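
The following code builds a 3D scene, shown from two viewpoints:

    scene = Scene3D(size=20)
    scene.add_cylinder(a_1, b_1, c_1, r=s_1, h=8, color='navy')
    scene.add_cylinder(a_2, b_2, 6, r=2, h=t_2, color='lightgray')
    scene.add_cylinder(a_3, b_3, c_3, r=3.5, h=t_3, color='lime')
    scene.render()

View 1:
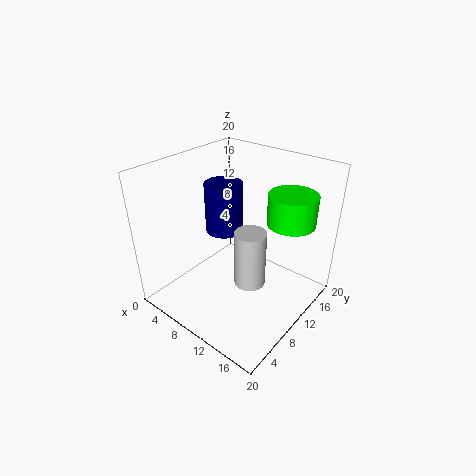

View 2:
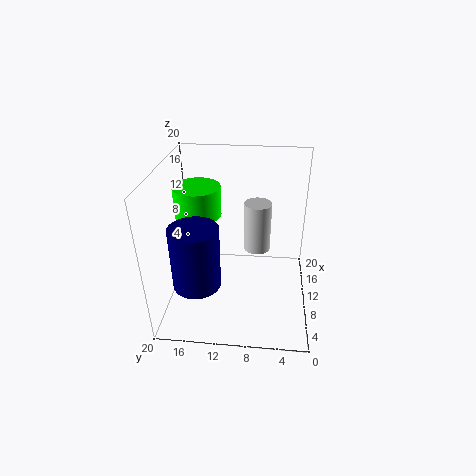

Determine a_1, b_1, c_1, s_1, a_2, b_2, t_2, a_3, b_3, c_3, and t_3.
a_1 = 3.5, b_1 = 14.5, c_1 = 7, s_1 = 3, a_2 = 14, b_2 = 7.5, t_2 = 7.5, a_3 = 14.5, b_3 = 16.5, c_3 = 11, t_3 = 4.5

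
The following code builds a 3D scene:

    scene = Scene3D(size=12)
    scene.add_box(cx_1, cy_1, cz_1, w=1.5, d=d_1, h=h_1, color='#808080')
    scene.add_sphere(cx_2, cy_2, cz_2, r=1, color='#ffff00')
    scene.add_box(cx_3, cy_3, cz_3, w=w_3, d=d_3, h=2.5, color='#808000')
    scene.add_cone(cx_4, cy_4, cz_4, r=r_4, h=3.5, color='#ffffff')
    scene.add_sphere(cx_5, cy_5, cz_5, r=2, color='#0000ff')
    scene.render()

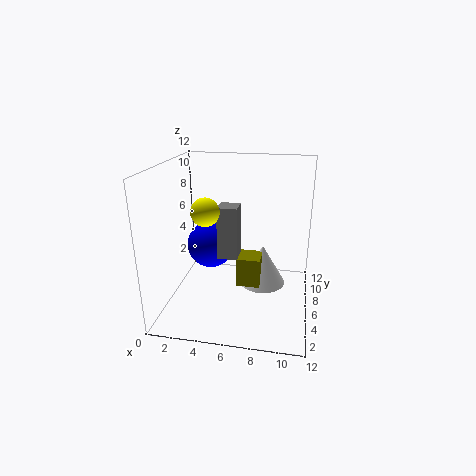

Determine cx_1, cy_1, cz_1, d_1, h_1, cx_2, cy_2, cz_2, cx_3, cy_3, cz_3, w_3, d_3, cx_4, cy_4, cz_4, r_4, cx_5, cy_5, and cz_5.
cx_1 = 5
cy_1 = 3
cz_1 = 5.5
d_1 = 1.5
h_1 = 4
cx_2 = 4.5
cy_2 = 2
cz_2 = 9.5
cx_3 = 6
cy_3 = 5
cz_3 = 2
w_3 = 2
d_3 = 2
cx_4 = 8
cy_4 = 7
cz_4 = 1.5
r_4 = 2
cx_5 = 3.5
cy_5 = 6.5
cz_5 = 5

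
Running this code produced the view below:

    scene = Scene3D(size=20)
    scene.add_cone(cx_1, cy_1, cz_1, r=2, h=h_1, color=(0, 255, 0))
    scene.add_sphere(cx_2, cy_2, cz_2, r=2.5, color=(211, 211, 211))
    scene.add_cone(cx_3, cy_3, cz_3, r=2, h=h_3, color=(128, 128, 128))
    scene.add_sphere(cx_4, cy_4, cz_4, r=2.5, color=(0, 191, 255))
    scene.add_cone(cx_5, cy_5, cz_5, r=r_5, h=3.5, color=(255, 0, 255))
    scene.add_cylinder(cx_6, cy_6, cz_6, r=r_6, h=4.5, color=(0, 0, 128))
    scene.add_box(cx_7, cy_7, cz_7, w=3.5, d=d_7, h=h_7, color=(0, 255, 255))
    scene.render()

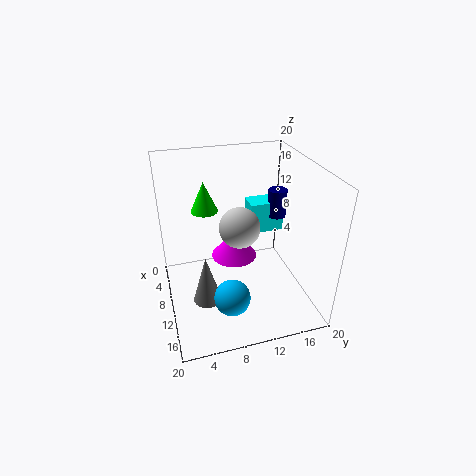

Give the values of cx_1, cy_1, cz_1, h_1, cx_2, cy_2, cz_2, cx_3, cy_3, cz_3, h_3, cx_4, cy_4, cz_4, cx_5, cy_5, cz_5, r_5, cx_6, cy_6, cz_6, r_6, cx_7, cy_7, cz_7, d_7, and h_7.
cx_1 = 4.5, cy_1 = 6.5, cz_1 = 12, h_1 = 4.5, cx_2 = 14, cy_2 = 9, cz_2 = 14, cx_3 = 11.5, cy_3 = 5, cz_3 = 1.5, h_3 = 7, cx_4 = 14, cy_4 = 8, cz_4 = 3, cx_5 = 11.5, cy_5 = 9, cz_5 = 8.5, r_5 = 3, cx_6 = 3.5, cy_6 = 18.5, cz_6 = 9, r_6 = 1.5, cx_7 = 0.5, cy_7 = 14, cz_7 = 6.5, d_7 = 5.5, h_7 = 5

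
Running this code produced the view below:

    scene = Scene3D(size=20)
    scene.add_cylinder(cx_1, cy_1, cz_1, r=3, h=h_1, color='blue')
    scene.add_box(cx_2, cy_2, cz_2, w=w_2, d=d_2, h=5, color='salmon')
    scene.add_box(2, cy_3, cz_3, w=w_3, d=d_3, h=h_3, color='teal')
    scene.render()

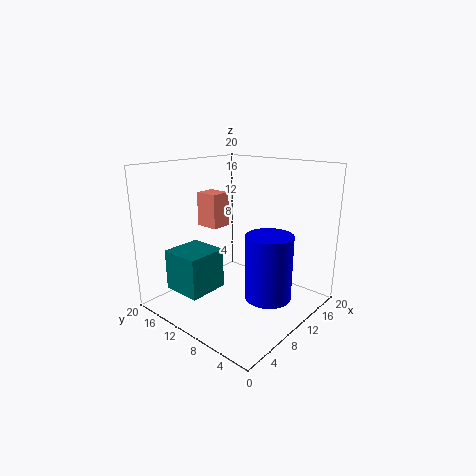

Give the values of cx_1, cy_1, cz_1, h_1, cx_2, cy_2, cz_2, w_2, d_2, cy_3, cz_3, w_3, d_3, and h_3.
cx_1 = 9, cy_1 = 4, cz_1 = 3.5, h_1 = 8.5, cx_2 = 9.5, cy_2 = 14, cz_2 = 10.5, w_2 = 3, d_2 = 3.5, cy_3 = 10.5, cz_3 = 3.5, w_3 = 5.5, d_3 = 5.5, h_3 = 5.5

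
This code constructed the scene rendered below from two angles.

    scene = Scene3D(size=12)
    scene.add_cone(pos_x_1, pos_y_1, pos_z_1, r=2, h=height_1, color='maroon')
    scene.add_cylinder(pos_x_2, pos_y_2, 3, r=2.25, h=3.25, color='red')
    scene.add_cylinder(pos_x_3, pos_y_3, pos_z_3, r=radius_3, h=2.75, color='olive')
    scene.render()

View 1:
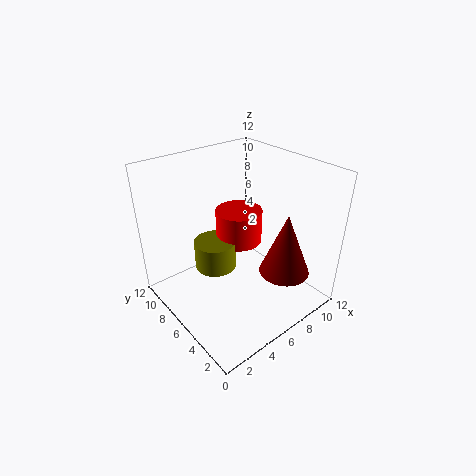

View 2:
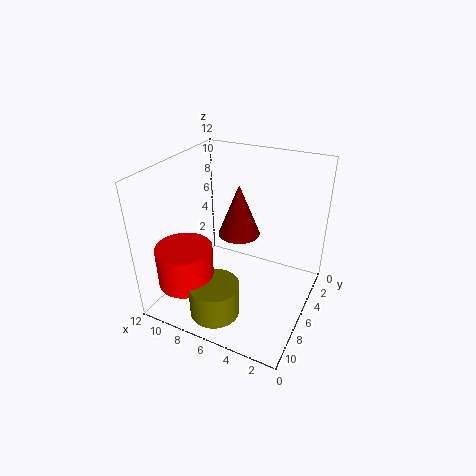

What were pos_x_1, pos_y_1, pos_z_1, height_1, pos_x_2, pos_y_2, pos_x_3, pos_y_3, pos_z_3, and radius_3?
pos_x_1 = 7.75, pos_y_1 = 2.25, pos_z_1 = 4, height_1 = 5, pos_x_2 = 9, pos_y_2 = 9.5, pos_x_3 = 6.25, pos_y_3 = 9.75, pos_z_3 = 1, radius_3 = 2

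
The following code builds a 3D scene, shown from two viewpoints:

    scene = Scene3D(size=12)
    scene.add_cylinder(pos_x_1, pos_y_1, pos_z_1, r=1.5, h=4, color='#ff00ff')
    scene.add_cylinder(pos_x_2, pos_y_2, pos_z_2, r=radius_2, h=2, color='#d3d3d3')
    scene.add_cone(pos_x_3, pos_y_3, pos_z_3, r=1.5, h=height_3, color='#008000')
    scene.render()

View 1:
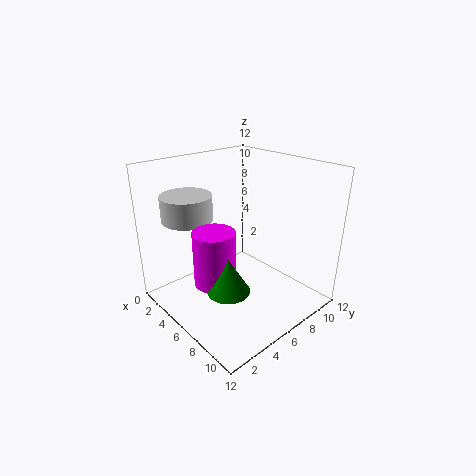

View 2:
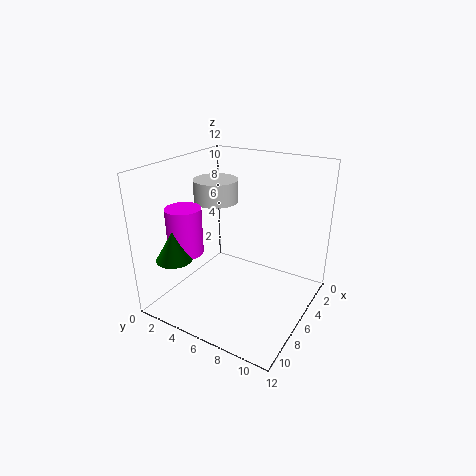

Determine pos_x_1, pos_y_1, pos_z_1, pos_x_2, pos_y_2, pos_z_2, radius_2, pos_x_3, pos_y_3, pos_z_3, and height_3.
pos_x_1 = 8
pos_y_1 = 2
pos_z_1 = 4.5
pos_x_2 = 4
pos_y_2 = 2.5
pos_z_2 = 8
radius_2 = 2
pos_x_3 = 9.5
pos_y_3 = 2
pos_z_3 = 4.5
height_3 = 2.5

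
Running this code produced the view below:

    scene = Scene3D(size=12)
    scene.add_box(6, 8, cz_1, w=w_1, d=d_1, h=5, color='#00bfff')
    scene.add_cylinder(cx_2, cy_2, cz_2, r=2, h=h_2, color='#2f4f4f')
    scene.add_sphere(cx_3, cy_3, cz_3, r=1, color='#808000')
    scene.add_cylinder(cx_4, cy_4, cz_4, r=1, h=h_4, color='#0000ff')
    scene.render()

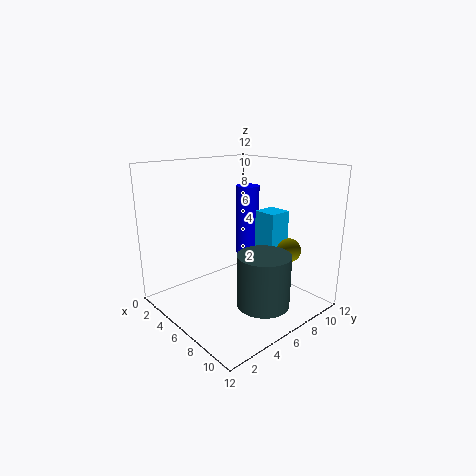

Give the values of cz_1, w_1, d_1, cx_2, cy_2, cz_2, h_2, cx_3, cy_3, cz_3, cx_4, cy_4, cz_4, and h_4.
cz_1 = 3, w_1 = 2, d_1 = 2, cx_2 = 10, cy_2 = 5, cz_2 = 2, h_2 = 4, cx_3 = 9, cy_3 = 9, cz_3 = 5, cx_4 = 5, cy_4 = 8, cz_4 = 4, h_4 = 6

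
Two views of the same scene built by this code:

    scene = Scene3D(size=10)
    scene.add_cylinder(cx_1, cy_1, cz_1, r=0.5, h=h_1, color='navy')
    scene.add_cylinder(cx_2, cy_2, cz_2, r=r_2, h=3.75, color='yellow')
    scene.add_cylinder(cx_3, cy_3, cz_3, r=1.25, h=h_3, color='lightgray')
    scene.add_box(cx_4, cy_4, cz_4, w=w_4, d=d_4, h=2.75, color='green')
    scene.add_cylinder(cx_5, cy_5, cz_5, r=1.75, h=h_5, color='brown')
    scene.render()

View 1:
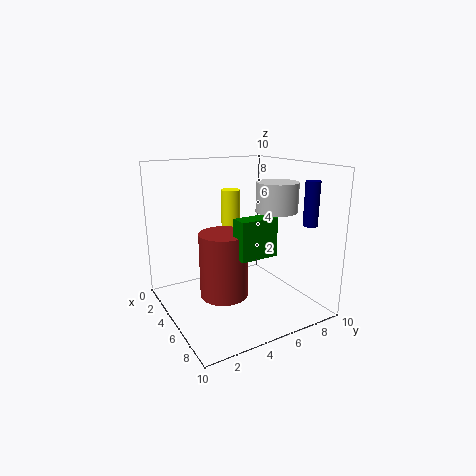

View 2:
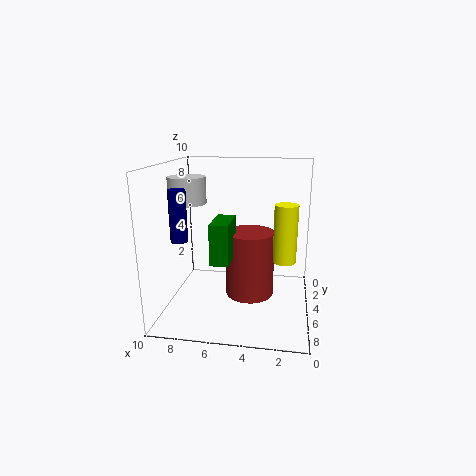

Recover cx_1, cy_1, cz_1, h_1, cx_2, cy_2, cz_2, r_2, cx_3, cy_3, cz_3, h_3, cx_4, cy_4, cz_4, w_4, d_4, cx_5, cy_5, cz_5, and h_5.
cx_1 = 7.75, cy_1 = 9, cz_1 = 6, h_1 = 3, cx_2 = 1.75, cy_2 = 6.25, cz_2 = 4, r_2 = 0.75, cx_3 = 8.25, cy_3 = 5.75, cz_3 = 7.5, h_3 = 1.75, cx_4 = 5.25, cy_4 = 4.5, cz_4 = 3.75, w_4 = 1.25, d_4 = 2.75, cx_5 = 4.25, cy_5 = 4.25, cz_5 = 0.5, h_5 = 4.75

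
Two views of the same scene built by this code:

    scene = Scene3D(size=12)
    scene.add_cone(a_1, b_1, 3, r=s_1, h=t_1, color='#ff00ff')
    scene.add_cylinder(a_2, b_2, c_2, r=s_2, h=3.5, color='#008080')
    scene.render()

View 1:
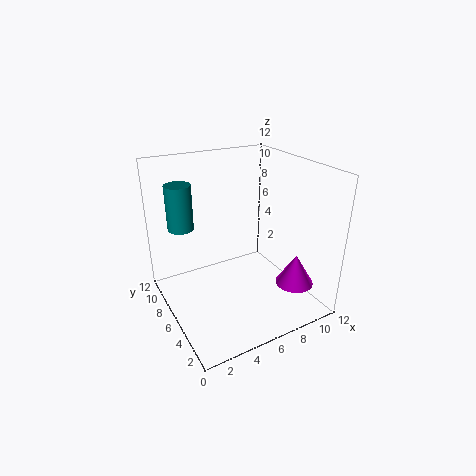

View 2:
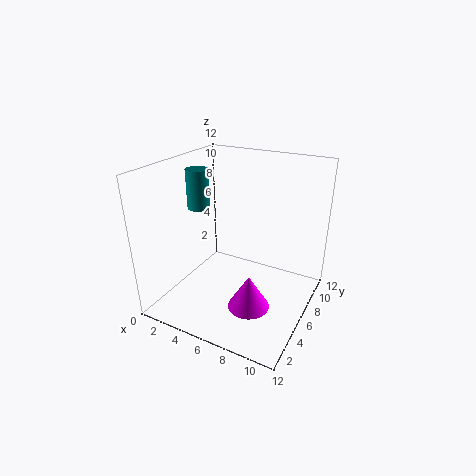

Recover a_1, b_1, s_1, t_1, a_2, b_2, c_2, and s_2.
a_1 = 9, b_1 = 2, s_1 = 1.5, t_1 = 2.5, a_2 = 1.5, b_2 = 7, c_2 = 7.5, s_2 = 1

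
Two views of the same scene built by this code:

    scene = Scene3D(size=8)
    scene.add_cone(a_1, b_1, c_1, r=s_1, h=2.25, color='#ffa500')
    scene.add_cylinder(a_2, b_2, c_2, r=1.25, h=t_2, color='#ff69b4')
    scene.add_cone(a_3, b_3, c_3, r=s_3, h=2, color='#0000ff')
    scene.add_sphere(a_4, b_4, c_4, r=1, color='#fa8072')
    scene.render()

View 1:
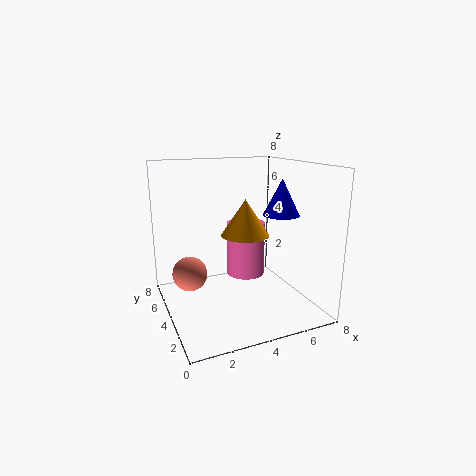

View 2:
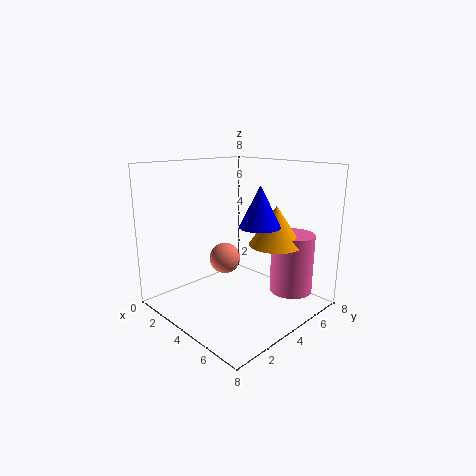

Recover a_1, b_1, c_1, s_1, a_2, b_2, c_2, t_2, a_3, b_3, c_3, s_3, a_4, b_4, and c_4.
a_1 = 5.25
b_1 = 5.75
c_1 = 3.5
s_1 = 1.5
a_2 = 5.75
b_2 = 6.75
c_2 = 0.5
t_2 = 3.5
a_3 = 6.25
b_3 = 3.25
c_3 = 5.25
s_3 = 1
a_4 = 1.5
b_4 = 5.25
c_4 = 1.75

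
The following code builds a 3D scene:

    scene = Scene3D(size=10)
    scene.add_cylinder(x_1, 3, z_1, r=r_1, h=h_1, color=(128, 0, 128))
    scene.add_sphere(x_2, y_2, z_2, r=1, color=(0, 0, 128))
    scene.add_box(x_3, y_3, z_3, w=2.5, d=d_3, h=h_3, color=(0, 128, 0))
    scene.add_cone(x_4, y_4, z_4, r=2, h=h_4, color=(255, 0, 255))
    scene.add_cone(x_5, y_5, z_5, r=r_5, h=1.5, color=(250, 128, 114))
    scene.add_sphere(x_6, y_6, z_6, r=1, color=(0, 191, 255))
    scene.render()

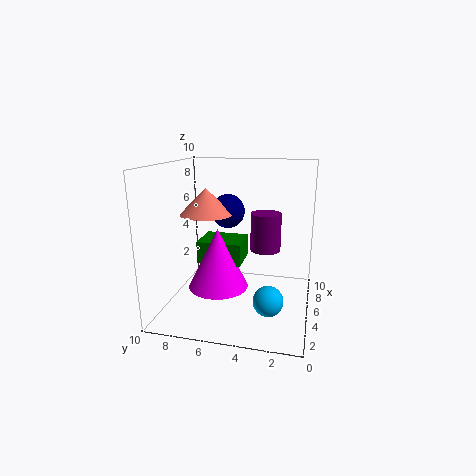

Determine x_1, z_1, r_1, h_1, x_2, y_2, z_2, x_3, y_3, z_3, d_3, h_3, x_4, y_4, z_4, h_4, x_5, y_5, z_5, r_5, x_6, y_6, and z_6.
x_1 = 4.5; z_1 = 4.5; r_1 = 1; h_1 = 2.5; x_2 = 2.5; y_2 = 5; z_2 = 7.5; x_3 = 3.5; y_3 = 4.5; z_3 = 3.5; d_3 = 3; h_3 = 1.5; x_4 = 3.5; y_4 = 6; z_4 = 2; h_4 = 4; x_5 = 1.5; y_5 = 6; z_5 = 7.5; r_5 = 1.5; x_6 = 3; y_6 = 2.5; z_6 = 1.5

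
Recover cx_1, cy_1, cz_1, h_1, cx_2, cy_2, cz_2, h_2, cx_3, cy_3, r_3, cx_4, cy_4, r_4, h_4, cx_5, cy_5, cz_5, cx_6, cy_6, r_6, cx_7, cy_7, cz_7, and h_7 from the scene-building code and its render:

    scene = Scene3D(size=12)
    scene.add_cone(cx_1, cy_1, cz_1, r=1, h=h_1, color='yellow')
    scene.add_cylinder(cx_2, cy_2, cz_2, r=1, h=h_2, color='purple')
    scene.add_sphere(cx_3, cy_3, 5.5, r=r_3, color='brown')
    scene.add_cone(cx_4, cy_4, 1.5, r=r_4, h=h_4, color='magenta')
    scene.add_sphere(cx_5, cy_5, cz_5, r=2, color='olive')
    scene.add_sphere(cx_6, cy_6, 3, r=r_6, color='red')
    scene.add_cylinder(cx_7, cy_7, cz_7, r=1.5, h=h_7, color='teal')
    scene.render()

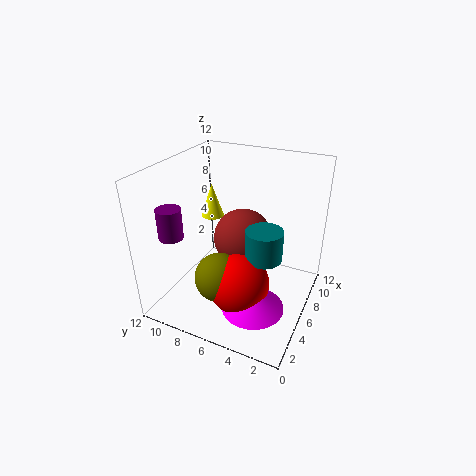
cx_1 = 8, cy_1 = 9.5, cz_1 = 6.5, h_1 = 3, cx_2 = 3, cy_2 = 10.5, cz_2 = 6.5, h_2 = 2.5, cx_3 = 7, cy_3 = 6, r_3 = 2.5, cx_4 = 3.5, cy_4 = 3.5, r_4 = 2.5, h_4 = 2, cx_5 = 3.5, cy_5 = 6.5, cz_5 = 3.5, cx_6 = 4, cy_6 = 5, r_6 = 2.5, cx_7 = 5.5, cy_7 = 3.5, cz_7 = 5, h_7 = 2.5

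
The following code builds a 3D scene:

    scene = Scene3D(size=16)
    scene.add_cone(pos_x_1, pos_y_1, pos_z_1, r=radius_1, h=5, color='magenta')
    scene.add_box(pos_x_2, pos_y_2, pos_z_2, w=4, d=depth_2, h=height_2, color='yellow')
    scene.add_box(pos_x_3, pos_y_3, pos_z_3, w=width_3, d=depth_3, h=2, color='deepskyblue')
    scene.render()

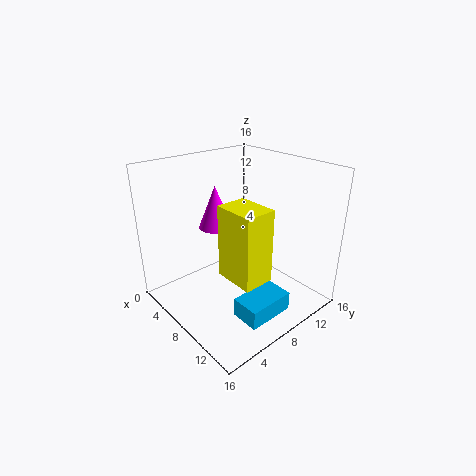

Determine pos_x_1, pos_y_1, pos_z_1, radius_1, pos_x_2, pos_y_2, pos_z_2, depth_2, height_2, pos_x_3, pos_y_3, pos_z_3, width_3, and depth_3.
pos_x_1 = 4, pos_y_1 = 8, pos_z_1 = 8, radius_1 = 2, pos_x_2 = 11, pos_y_2 = 3, pos_z_2 = 7, depth_2 = 3, height_2 = 7, pos_x_3 = 12, pos_y_3 = 4, pos_z_3 = 2, width_3 = 3, depth_3 = 5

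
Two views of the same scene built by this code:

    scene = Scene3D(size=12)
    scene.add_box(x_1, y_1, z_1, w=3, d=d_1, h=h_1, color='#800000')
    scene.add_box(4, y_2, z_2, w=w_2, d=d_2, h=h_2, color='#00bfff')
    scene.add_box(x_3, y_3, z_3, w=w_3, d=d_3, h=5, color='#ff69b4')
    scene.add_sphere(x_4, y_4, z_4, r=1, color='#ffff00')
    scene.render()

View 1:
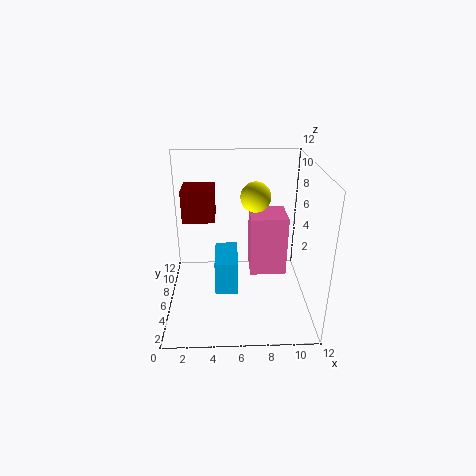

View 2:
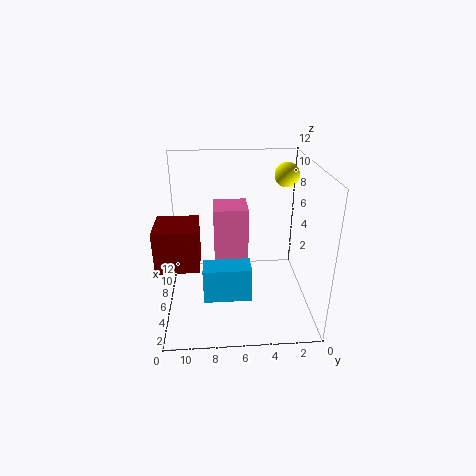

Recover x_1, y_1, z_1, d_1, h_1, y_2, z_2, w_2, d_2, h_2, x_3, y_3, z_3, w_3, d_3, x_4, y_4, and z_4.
x_1 = 1
y_1 = 9
z_1 = 6
d_1 = 3
h_1 = 3
y_2 = 5
z_2 = 1
w_2 = 2
d_2 = 4
h_2 = 3
x_3 = 7
y_3 = 5
z_3 = 3
w_3 = 3
d_3 = 3
x_4 = 7
y_4 = 2
z_4 = 11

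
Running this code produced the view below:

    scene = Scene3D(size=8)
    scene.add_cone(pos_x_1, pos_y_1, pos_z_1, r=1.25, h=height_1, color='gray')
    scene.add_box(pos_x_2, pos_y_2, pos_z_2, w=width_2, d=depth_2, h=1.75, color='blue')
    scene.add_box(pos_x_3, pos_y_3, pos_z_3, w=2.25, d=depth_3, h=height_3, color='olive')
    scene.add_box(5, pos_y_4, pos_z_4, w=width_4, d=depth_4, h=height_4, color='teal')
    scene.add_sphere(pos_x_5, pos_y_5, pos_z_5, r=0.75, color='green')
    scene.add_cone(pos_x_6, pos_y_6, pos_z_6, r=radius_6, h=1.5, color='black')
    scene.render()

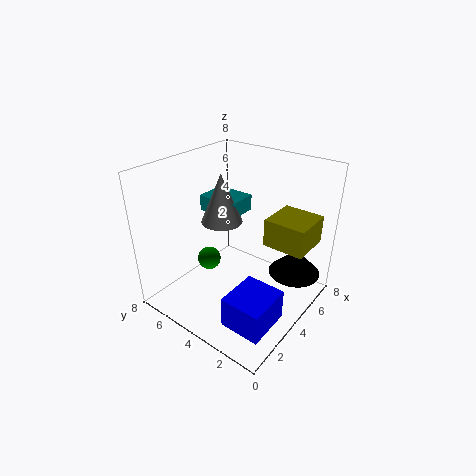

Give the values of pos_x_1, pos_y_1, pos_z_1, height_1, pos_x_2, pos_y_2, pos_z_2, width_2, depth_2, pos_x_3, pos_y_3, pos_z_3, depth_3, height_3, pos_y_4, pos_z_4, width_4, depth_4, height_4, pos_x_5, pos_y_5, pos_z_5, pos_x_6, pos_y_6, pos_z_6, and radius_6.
pos_x_1 = 5
pos_y_1 = 6
pos_z_1 = 4
height_1 = 3
pos_x_2 = 1.25
pos_y_2 = 0.75
pos_z_2 = 0.25
width_2 = 2.5
depth_2 = 2.25
pos_x_3 = 4.25
pos_y_3 = 0.25
pos_z_3 = 4
depth_3 = 2.25
height_3 = 1.5
pos_y_4 = 5.25
pos_z_4 = 4.25
width_4 = 2
depth_4 = 2.5
height_4 = 1
pos_x_5 = 4.75
pos_y_5 = 7
pos_z_5 = 1
pos_x_6 = 6.25
pos_y_6 = 1.5
pos_z_6 = 1.5
radius_6 = 1.5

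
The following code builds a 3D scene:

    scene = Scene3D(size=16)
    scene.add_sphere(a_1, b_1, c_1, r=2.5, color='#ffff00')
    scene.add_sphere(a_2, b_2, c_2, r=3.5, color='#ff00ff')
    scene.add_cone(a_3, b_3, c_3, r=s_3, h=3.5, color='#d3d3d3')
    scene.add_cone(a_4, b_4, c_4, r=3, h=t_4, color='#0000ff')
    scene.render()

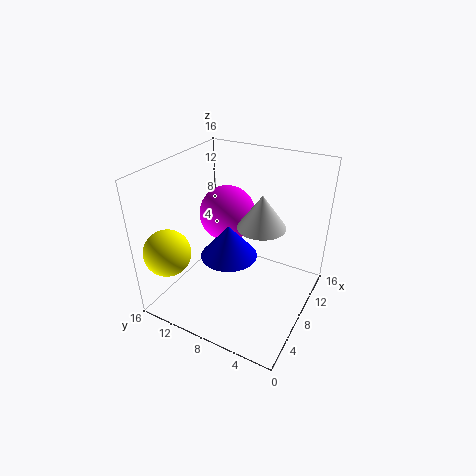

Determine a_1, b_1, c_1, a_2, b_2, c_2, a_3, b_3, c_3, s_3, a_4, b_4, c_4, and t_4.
a_1 = 2.5; b_1 = 13.5; c_1 = 7.5; a_2 = 12.5; b_2 = 12; c_2 = 8; a_3 = 7.5; b_3 = 5; c_3 = 10.5; s_3 = 2.5; a_4 = 6; b_4 = 8; c_4 = 7; t_4 = 3.5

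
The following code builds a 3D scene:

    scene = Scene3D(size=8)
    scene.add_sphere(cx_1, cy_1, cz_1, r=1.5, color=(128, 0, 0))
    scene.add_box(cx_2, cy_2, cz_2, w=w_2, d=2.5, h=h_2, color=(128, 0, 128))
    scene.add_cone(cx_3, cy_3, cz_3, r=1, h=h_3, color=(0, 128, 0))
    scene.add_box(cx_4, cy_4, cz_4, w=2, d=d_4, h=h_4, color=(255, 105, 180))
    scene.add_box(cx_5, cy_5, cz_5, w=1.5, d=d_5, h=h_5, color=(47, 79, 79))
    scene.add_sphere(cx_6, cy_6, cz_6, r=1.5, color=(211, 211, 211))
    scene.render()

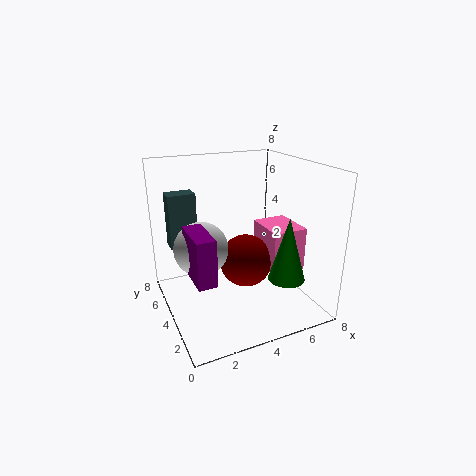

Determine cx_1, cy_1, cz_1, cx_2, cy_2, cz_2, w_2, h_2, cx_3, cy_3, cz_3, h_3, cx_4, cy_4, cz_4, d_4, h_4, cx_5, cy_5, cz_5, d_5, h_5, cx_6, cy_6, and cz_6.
cx_1 = 4.5, cy_1 = 4, cz_1 = 2.5, cx_2 = 1, cy_2 = 2, cz_2 = 2.5, w_2 = 1, h_2 = 2.5, cx_3 = 6, cy_3 = 2, cz_3 = 2, h_3 = 3.5, cx_4 = 5.5, cy_4 = 2.5, cz_4 = 2, d_4 = 2.5, h_4 = 2.5, cx_5 = 0.5, cy_5 = 5, cz_5 = 3.5, d_5 = 1, h_5 = 3, cx_6 = 2, cy_6 = 4.5, cz_6 = 3.5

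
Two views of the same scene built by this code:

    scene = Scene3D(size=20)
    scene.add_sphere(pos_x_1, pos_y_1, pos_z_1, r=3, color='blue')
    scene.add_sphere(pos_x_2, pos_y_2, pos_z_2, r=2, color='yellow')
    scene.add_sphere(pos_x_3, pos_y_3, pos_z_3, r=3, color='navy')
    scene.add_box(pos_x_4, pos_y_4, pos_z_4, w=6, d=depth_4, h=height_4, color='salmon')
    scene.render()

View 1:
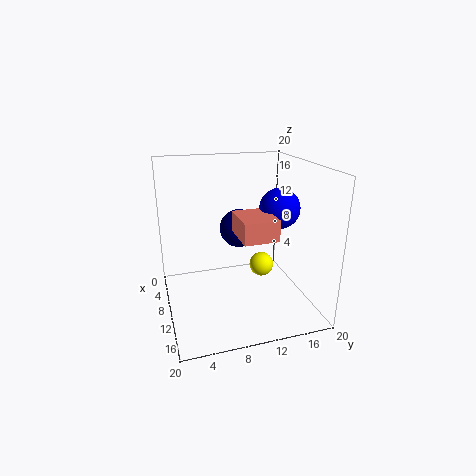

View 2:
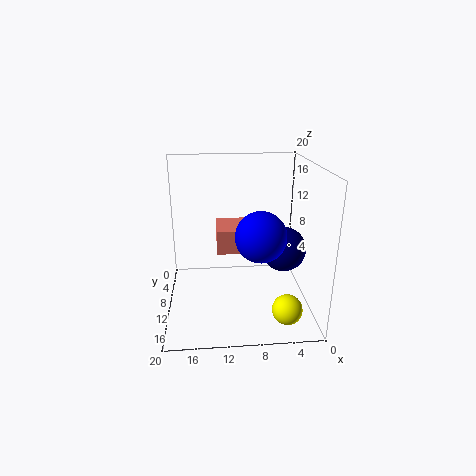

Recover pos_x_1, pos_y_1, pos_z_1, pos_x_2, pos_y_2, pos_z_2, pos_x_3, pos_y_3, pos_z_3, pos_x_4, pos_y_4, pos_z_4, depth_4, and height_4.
pos_x_1 = 8; pos_y_1 = 17; pos_z_1 = 13; pos_x_2 = 4; pos_y_2 = 16; pos_z_2 = 2; pos_x_3 = 4; pos_y_3 = 12; pos_z_3 = 9; pos_x_4 = 7; pos_y_4 = 10; pos_z_4 = 10; depth_4 = 5; height_4 = 3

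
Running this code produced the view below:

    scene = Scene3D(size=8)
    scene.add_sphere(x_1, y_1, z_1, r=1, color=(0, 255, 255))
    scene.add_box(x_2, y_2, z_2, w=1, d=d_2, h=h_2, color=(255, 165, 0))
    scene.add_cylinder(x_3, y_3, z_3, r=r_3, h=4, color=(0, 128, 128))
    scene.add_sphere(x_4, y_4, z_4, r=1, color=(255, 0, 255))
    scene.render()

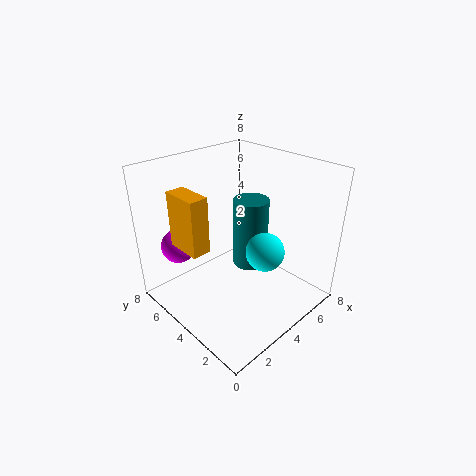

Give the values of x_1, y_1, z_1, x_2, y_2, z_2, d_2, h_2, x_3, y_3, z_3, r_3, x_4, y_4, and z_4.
x_1 = 4; y_1 = 2; z_1 = 4; x_2 = 1; y_2 = 4; z_2 = 4; d_2 = 2; h_2 = 3; x_3 = 5; y_3 = 4; z_3 = 2; r_3 = 1; x_4 = 2; y_4 = 7; z_4 = 3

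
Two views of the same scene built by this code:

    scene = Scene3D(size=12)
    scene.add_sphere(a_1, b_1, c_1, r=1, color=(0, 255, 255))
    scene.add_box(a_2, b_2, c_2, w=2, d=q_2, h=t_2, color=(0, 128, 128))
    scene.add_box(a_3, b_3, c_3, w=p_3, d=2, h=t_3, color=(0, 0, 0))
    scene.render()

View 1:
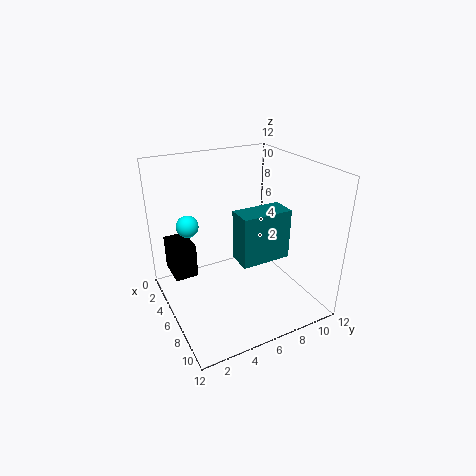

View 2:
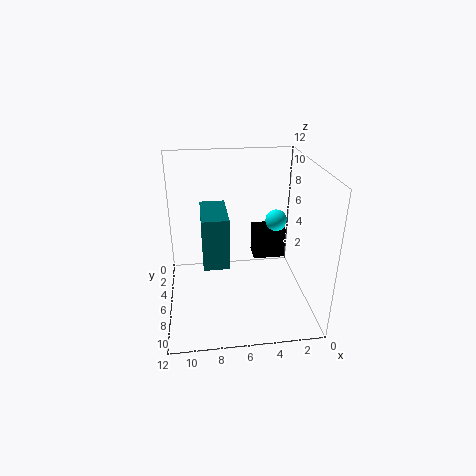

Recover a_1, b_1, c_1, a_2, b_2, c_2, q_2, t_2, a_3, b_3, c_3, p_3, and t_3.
a_1 = 2, b_1 = 3, c_1 = 6, a_2 = 7, b_2 = 5, c_2 = 5, q_2 = 4, t_2 = 4, a_3 = 1, b_3 = 1, c_3 = 2, p_3 = 3, t_3 = 3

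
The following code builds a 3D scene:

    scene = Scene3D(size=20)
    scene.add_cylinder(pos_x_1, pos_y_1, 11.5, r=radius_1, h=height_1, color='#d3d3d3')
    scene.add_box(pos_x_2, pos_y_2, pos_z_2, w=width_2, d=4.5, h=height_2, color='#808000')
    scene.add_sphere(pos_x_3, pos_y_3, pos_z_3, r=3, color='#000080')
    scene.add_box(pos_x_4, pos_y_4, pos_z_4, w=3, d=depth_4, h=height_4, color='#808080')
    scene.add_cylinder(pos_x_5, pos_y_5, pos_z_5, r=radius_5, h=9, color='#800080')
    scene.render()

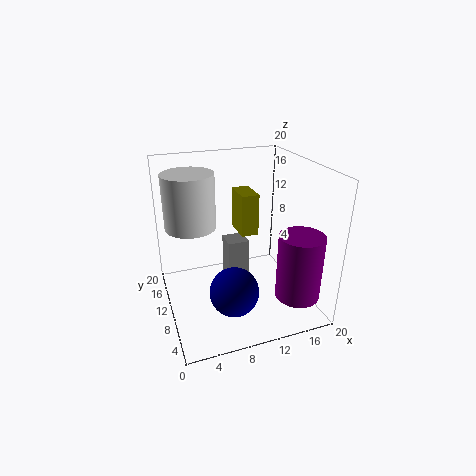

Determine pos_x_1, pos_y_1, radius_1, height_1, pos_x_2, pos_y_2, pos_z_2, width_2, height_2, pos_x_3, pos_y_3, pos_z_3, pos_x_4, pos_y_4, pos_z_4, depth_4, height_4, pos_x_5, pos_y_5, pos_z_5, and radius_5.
pos_x_1 = 4; pos_y_1 = 12.5; radius_1 = 3.5; height_1 = 7.5; pos_x_2 = 11; pos_y_2 = 11; pos_z_2 = 9.5; width_2 = 2.5; height_2 = 6; pos_x_3 = 7; pos_y_3 = 3; pos_z_3 = 6.5; pos_x_4 = 8.5; pos_y_4 = 9.5; pos_z_4 = 2; depth_4 = 3; height_4 = 7.5; pos_x_5 = 16.5; pos_y_5 = 4; pos_z_5 = 3; radius_5 = 3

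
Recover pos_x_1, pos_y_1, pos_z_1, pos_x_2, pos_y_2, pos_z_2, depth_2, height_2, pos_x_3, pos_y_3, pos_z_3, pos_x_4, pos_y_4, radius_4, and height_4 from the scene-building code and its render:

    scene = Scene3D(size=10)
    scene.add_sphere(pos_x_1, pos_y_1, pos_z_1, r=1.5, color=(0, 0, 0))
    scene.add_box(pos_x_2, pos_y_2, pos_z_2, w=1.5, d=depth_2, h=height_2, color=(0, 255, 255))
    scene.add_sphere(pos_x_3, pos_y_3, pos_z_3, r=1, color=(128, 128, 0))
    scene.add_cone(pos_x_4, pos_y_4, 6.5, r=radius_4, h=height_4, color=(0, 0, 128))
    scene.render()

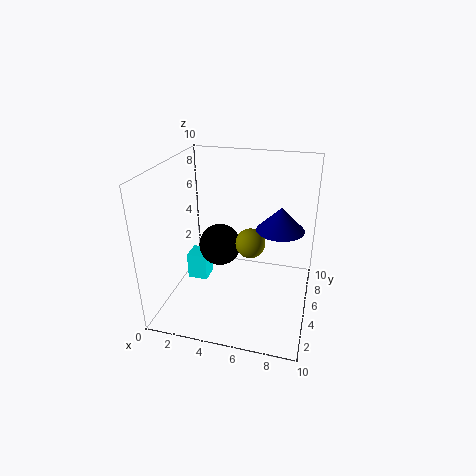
pos_x_1 = 3.5; pos_y_1 = 5.5; pos_z_1 = 4; pos_x_2 = 1; pos_y_2 = 5; pos_z_2 = 1; depth_2 = 1.5; height_2 = 2; pos_x_3 = 6; pos_y_3 = 4.5; pos_z_3 = 5; pos_x_4 = 8; pos_y_4 = 4; radius_4 = 1.5; height_4 = 1.5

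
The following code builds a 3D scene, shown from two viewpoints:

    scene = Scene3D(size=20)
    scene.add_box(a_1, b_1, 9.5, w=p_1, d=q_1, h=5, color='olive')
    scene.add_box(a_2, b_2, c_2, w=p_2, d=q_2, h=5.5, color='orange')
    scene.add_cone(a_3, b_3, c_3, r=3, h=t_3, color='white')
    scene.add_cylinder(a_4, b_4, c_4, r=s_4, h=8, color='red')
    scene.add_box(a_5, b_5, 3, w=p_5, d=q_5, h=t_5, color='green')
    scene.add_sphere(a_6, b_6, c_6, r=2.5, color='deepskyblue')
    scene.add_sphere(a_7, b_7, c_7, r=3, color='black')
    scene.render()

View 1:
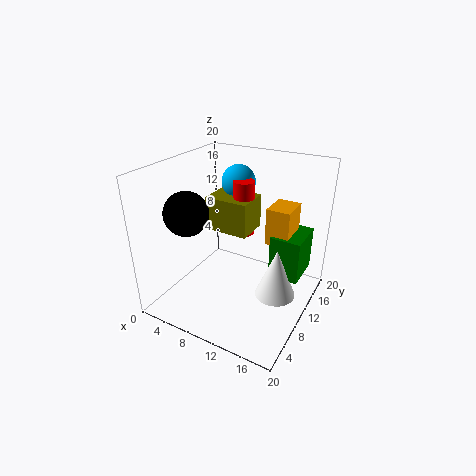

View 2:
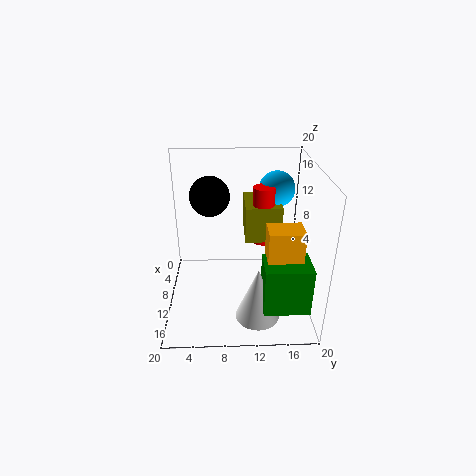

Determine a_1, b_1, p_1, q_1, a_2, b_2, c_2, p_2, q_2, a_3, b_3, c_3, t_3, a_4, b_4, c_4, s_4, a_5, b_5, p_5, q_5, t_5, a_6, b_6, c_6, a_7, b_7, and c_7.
a_1 = 4; b_1 = 11; p_1 = 6.5; q_1 = 5; a_2 = 12.5; b_2 = 13.5; c_2 = 8; p_2 = 3.5; q_2 = 4.5; a_3 = 15; b_3 = 12.5; c_3 = 0.5; t_3 = 7.5; a_4 = 9; b_4 = 13.5; c_4 = 9; s_4 = 1.5; a_5 = 13.5; b_5 = 13; p_5 = 4.5; q_5 = 6; t_5 = 6.5; a_6 = 7; b_6 = 15.5; c_6 = 16; a_7 = 4.5; b_7 = 6; c_7 = 14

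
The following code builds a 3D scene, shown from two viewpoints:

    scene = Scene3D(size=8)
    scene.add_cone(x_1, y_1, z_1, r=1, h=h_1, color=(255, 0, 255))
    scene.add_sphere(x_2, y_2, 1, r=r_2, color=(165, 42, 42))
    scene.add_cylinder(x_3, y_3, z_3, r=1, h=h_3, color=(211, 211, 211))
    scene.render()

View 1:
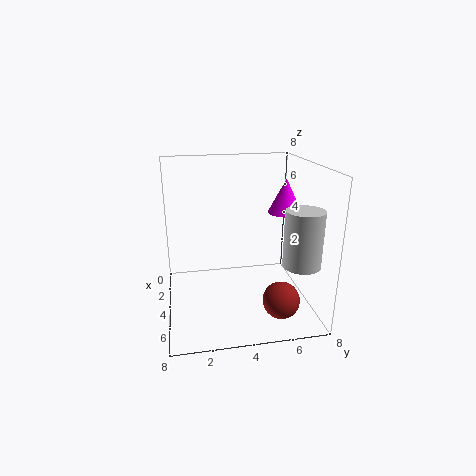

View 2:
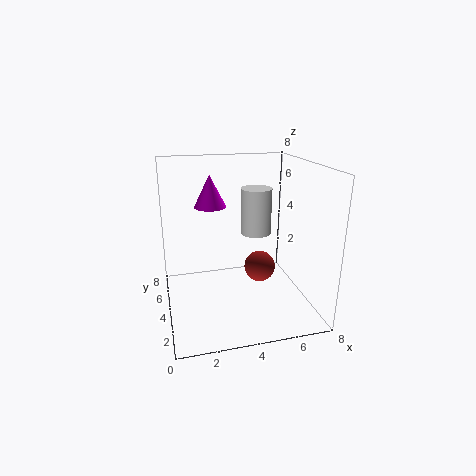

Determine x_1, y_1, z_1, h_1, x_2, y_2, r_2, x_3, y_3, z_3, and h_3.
x_1 = 3, y_1 = 7, z_1 = 5, h_1 = 2, x_2 = 6, y_2 = 6, r_2 = 1, x_3 = 6, y_3 = 7, z_3 = 3, h_3 = 3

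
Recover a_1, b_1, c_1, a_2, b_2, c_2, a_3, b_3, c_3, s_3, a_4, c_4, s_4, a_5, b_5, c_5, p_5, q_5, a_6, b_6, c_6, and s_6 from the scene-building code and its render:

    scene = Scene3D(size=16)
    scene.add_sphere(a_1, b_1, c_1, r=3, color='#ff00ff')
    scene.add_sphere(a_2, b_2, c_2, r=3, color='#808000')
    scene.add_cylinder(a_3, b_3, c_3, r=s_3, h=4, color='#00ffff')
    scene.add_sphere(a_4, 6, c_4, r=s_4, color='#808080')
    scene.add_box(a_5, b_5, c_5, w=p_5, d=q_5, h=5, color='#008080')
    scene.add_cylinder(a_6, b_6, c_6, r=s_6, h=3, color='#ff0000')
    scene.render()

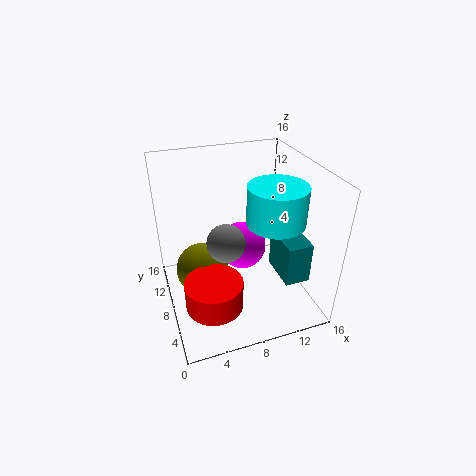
a_1 = 10
b_1 = 12
c_1 = 4
a_2 = 4
b_2 = 9
c_2 = 4
a_3 = 11
b_3 = 5
c_3 = 11
s_3 = 3
a_4 = 6
c_4 = 9
s_4 = 2
a_5 = 13
b_5 = 5
c_5 = 2
p_5 = 3
q_5 = 5
a_6 = 4
b_6 = 4
c_6 = 3
s_6 = 3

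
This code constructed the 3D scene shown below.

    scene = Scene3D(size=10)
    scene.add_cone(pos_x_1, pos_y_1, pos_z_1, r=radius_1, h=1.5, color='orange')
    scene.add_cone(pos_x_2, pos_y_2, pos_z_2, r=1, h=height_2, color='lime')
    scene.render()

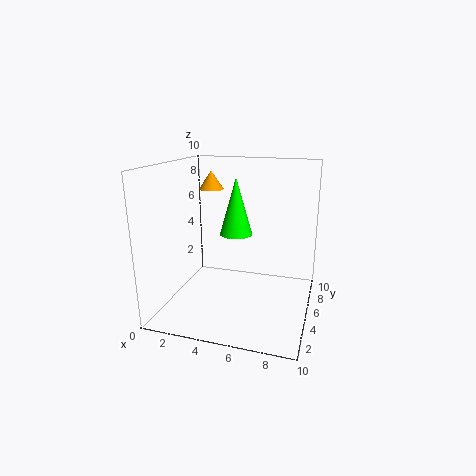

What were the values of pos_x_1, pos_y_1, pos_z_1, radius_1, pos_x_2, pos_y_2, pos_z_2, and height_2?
pos_x_1 = 1.5
pos_y_1 = 9
pos_z_1 = 7.5
radius_1 = 1
pos_x_2 = 5.5
pos_y_2 = 3
pos_z_2 = 6
height_2 = 3.5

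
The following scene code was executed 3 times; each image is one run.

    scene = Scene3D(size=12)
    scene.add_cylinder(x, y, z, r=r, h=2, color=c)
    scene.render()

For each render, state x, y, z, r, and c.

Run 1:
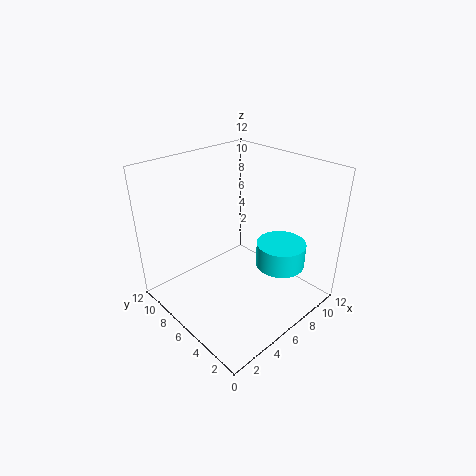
x = 8; y = 3; z = 4; r = 2; c = 'cyan'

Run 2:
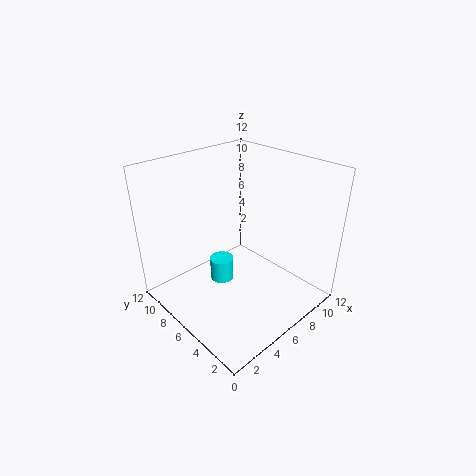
x = 5; y = 7; z = 2; r = 1; c = 'cyan'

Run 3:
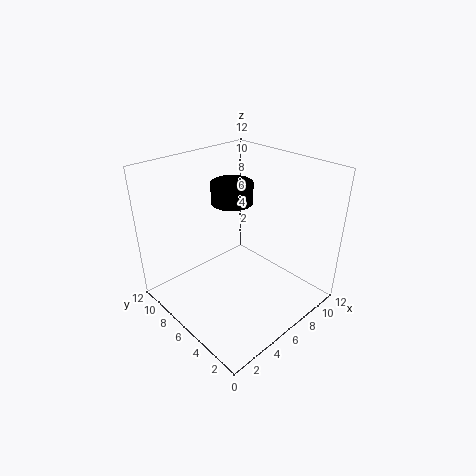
x = 9; y = 10; z = 7; r = 2; c = 'black'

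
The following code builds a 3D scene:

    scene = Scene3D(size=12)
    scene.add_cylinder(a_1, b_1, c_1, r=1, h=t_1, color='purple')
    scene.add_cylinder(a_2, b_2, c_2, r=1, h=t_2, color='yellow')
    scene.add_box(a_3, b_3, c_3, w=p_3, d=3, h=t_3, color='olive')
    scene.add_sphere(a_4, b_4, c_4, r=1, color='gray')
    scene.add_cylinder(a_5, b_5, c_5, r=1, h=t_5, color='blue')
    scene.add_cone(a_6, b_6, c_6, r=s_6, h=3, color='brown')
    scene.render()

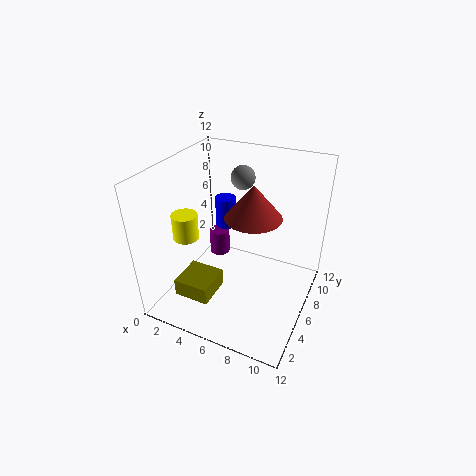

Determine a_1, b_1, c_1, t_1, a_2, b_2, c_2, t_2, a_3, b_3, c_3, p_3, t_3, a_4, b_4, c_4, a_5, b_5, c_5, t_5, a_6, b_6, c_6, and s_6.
a_1 = 2, b_1 = 10, c_1 = 1, t_1 = 2.5, a_2 = 3, b_2 = 3, c_2 = 7, t_2 = 2, a_3 = 2, b_3 = 2, c_3 = 1.5, p_3 = 3, t_3 = 1.5, a_4 = 5.5, b_4 = 8, c_4 = 10.5, a_5 = 2.5, b_5 = 10.5, c_5 = 4, t_5 = 3, a_6 = 6.5, b_6 = 8, c_6 = 7, s_6 = 2.5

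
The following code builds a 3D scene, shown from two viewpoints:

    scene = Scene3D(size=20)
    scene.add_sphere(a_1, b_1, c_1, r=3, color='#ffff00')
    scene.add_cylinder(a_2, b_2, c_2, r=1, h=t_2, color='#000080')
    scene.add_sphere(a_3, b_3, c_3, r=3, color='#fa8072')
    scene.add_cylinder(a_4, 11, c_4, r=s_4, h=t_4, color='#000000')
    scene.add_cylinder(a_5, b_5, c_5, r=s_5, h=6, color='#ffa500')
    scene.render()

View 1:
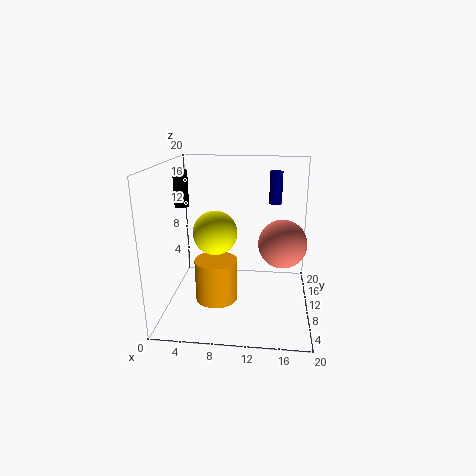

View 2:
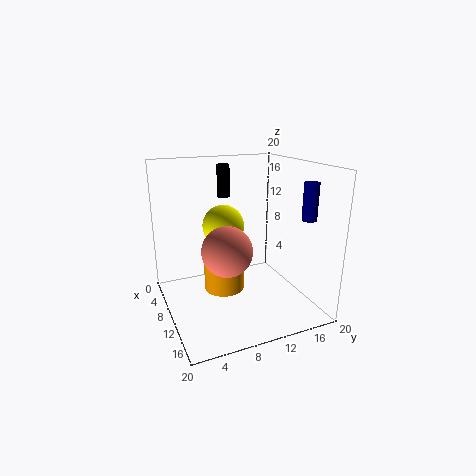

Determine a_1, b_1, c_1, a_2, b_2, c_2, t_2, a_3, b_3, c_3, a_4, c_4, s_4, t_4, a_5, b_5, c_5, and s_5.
a_1 = 7; b_1 = 9; c_1 = 11; a_2 = 15; b_2 = 18; c_2 = 13; t_2 = 5; a_3 = 16; b_3 = 6; c_3 = 11; a_4 = 2; c_4 = 14; s_4 = 1; t_4 = 5; a_5 = 7; b_5 = 9; c_5 = 1; s_5 = 3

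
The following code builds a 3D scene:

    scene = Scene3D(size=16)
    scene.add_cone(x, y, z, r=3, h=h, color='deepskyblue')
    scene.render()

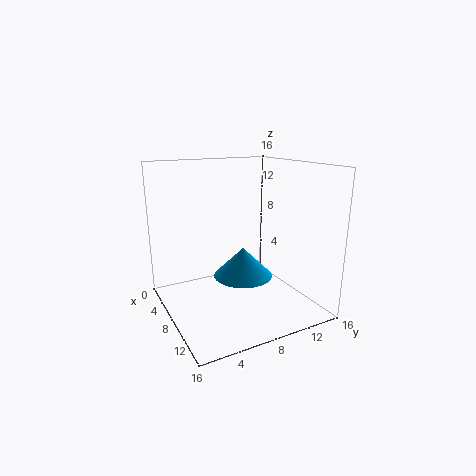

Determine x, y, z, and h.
x = 11; y = 7; z = 5; h = 3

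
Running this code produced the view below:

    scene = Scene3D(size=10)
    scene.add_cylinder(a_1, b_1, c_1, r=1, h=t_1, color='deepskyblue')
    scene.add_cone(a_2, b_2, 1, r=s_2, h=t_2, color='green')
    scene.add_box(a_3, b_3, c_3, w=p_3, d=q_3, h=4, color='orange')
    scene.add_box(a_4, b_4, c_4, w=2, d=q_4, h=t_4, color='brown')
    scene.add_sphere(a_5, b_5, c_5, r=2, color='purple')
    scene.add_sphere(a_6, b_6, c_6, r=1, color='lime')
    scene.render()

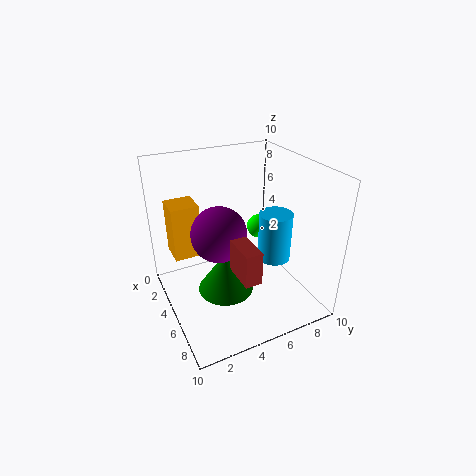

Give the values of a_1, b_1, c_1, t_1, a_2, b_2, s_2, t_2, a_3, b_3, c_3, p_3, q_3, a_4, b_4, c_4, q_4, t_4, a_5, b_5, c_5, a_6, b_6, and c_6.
a_1 = 8; b_1 = 6; c_1 = 5; t_1 = 3; a_2 = 5; b_2 = 4; s_2 = 2; t_2 = 3; a_3 = 1; b_3 = 1; c_3 = 3; p_3 = 2; q_3 = 2; a_4 = 8; b_4 = 3; c_4 = 5; q_4 = 1; t_4 = 2; a_5 = 4; b_5 = 4; c_5 = 5; a_6 = 1; b_6 = 9; c_6 = 3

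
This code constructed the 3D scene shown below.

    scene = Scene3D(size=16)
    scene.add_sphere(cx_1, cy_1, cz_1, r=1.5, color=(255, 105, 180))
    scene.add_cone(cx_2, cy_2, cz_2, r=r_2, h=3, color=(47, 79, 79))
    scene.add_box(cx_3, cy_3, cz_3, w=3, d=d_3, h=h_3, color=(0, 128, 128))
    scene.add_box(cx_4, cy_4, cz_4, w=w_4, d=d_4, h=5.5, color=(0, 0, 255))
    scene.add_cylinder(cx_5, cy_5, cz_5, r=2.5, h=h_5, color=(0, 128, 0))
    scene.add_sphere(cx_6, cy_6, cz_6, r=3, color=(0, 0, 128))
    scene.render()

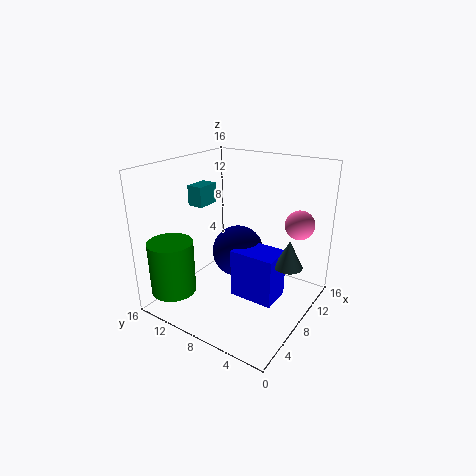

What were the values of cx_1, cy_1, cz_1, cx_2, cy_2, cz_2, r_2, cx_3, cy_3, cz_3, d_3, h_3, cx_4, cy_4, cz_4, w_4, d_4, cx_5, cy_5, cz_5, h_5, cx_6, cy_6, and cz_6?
cx_1 = 9.5; cy_1 = 1.5; cz_1 = 10.5; cx_2 = 8.5; cy_2 = 2; cz_2 = 6; r_2 = 1.5; cx_3 = 9; cy_3 = 14; cz_3 = 10; d_3 = 2; h_3 = 2.5; cx_4 = 6.5; cy_4 = 3; cz_4 = 1.5; w_4 = 3.5; d_4 = 5; cx_5 = 3; cy_5 = 13.5; cz_5 = 2; h_5 = 6; cx_6 = 9.5; cy_6 = 9; cz_6 = 5.5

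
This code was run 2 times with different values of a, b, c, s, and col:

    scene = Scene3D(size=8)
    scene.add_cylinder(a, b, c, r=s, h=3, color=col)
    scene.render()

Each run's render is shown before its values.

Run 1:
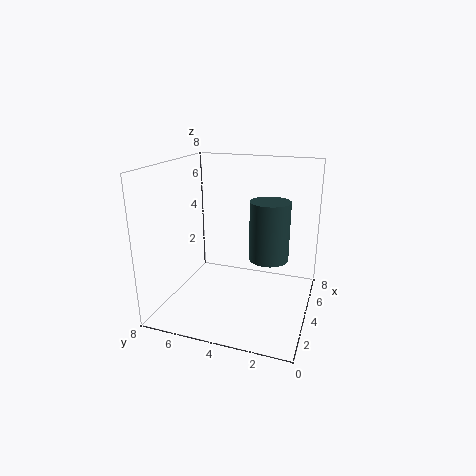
a = 3, b = 2, c = 3.5, s = 1, col = 'darkslategray'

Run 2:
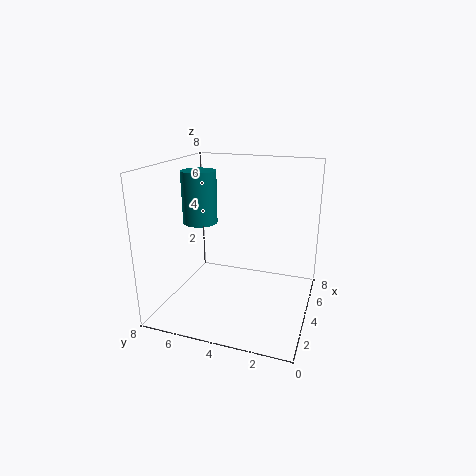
a = 4.5, b = 6.5, c = 4.5, s = 1, col = 'teal'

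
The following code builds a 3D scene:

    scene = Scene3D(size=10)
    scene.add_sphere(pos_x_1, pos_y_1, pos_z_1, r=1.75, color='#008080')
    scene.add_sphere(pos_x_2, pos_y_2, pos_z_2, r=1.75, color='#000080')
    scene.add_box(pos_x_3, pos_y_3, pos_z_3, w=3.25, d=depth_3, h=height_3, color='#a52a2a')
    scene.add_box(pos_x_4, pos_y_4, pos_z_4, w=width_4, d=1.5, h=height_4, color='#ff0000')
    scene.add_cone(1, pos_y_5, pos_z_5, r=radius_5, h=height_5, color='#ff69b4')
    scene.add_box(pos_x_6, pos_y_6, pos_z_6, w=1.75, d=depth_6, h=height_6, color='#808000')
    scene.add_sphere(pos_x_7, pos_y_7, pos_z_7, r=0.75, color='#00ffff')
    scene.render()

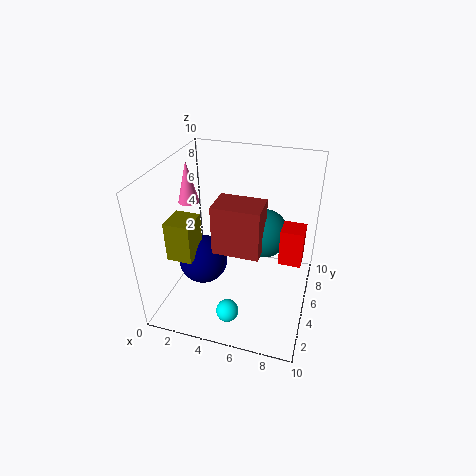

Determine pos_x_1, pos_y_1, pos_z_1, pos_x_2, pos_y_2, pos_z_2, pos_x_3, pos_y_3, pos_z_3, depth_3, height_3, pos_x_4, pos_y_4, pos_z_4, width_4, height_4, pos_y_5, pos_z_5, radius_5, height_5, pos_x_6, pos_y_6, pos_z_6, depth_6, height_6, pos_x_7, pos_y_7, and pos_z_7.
pos_x_1 = 6.5; pos_y_1 = 6.5; pos_z_1 = 4.75; pos_x_2 = 2.5; pos_y_2 = 4.5; pos_z_2 = 3; pos_x_3 = 3.5; pos_y_3 = 3.75; pos_z_3 = 4.25; depth_3 = 2.25; height_3 = 3.5; pos_x_4 = 8; pos_y_4 = 4.25; pos_z_4 = 4; width_4 = 1.5; height_4 = 2.5; pos_y_5 = 6; pos_z_5 = 6.75; radius_5 = 0.75; height_5 = 3; pos_x_6 = 0.75; pos_y_6 = 2.5; pos_z_6 = 4; depth_6 = 2; height_6 = 2.75; pos_x_7 = 5.25; pos_y_7 = 1.75; pos_z_7 = 1.25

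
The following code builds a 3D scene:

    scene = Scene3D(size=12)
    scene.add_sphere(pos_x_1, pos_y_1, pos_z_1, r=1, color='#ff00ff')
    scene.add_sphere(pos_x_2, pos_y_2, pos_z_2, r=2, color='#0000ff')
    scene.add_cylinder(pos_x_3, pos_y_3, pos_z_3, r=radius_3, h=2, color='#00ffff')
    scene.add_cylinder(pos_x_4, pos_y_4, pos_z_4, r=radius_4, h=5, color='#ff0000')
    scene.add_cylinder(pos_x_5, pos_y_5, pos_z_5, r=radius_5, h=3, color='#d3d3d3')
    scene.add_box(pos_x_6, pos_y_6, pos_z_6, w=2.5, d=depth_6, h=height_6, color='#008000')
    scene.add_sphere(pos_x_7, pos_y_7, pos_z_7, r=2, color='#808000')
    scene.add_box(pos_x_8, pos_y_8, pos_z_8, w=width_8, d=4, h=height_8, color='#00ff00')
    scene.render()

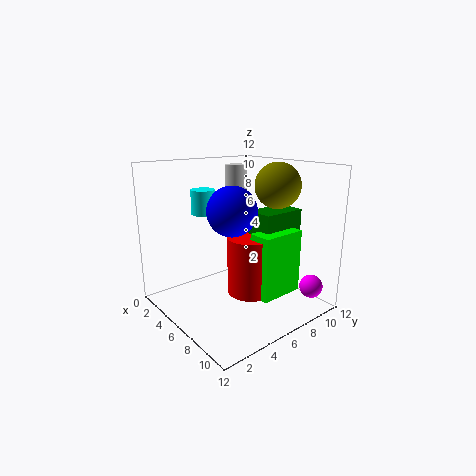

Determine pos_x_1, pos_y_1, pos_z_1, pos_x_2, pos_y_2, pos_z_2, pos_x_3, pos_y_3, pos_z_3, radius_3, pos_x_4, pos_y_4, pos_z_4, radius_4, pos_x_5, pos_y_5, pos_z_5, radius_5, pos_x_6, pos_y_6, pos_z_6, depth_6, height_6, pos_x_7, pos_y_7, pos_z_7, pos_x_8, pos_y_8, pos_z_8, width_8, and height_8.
pos_x_1 = 10; pos_y_1 = 11; pos_z_1 = 1.5; pos_x_2 = 6.5; pos_y_2 = 5; pos_z_2 = 8.5; pos_x_3 = 4; pos_y_3 = 4; pos_z_3 = 8; radius_3 = 1; pos_x_4 = 6.5; pos_y_4 = 7; pos_z_4 = 1; radius_4 = 2; pos_x_5 = 2; pos_y_5 = 9; pos_z_5 = 8.5; radius_5 = 1; pos_x_6 = 5.5; pos_y_6 = 7.5; pos_z_6 = 4.5; depth_6 = 4; height_6 = 3.5; pos_x_7 = 6.5; pos_y_7 = 10; pos_z_7 = 10; pos_x_8 = 7; pos_y_8 = 6.5; pos_z_8 = 1; width_8 = 2; height_8 = 5.5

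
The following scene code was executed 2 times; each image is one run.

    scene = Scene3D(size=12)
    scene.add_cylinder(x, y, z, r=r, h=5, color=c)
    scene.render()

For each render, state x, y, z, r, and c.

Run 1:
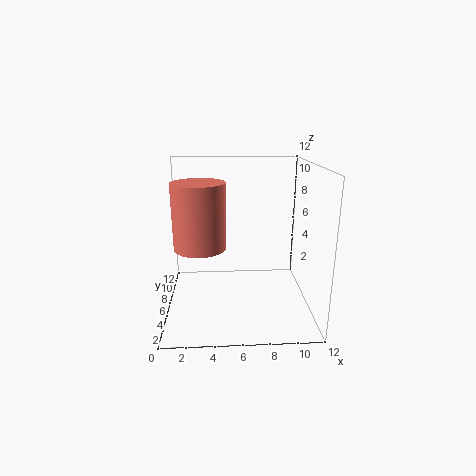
x = 3; y = 4; z = 6; r = 2; c = 'salmon'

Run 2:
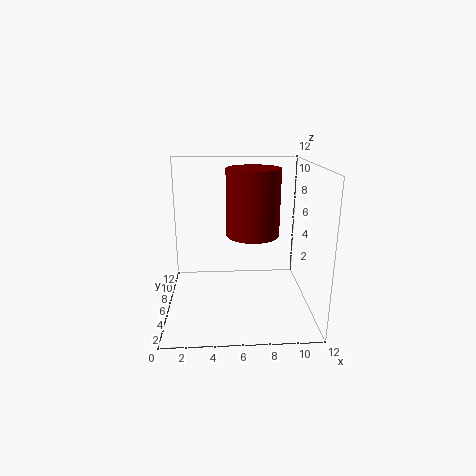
x = 7; y = 4; z = 7; r = 2; c = 'maroon'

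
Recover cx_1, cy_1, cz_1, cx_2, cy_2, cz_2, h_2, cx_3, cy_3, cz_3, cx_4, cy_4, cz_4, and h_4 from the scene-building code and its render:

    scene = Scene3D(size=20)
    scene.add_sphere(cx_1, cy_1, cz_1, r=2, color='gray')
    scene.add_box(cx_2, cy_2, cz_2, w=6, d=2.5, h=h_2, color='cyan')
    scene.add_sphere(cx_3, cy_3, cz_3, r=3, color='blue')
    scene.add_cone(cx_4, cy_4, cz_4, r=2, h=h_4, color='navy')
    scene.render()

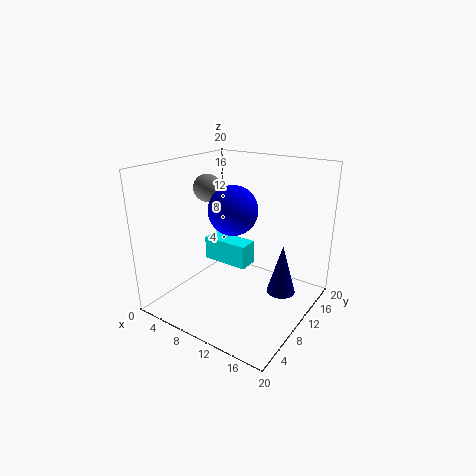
cx_1 = 4
cy_1 = 11
cz_1 = 16
cx_2 = 7.5
cy_2 = 6
cz_2 = 8
h_2 = 3
cx_3 = 12
cy_3 = 6
cz_3 = 15.5
cx_4 = 16
cy_4 = 12
cz_4 = 2.5
h_4 = 7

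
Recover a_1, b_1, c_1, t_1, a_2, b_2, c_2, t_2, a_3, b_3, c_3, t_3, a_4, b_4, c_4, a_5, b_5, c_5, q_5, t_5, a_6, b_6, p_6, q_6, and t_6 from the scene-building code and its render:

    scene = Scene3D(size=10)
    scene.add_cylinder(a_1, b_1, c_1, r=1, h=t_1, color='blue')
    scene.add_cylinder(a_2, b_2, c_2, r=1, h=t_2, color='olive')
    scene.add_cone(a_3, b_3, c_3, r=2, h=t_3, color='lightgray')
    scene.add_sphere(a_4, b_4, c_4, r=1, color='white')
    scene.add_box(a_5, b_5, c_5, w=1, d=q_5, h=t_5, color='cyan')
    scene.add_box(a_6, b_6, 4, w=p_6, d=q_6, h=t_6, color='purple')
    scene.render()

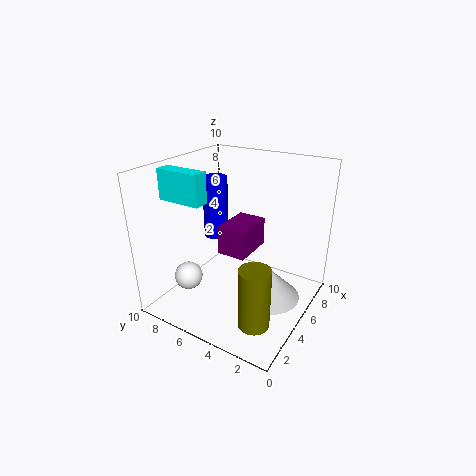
a_1 = 8; b_1 = 9; c_1 = 3; t_1 = 5; a_2 = 2; b_2 = 2; c_2 = 1; t_2 = 4; a_3 = 4; b_3 = 2; c_3 = 2; t_3 = 2; a_4 = 3; b_4 = 8; c_4 = 2; a_5 = 2; b_5 = 6; c_5 = 8; q_5 = 3; t_5 = 2; a_6 = 4; b_6 = 4; p_6 = 3; q_6 = 2; t_6 = 2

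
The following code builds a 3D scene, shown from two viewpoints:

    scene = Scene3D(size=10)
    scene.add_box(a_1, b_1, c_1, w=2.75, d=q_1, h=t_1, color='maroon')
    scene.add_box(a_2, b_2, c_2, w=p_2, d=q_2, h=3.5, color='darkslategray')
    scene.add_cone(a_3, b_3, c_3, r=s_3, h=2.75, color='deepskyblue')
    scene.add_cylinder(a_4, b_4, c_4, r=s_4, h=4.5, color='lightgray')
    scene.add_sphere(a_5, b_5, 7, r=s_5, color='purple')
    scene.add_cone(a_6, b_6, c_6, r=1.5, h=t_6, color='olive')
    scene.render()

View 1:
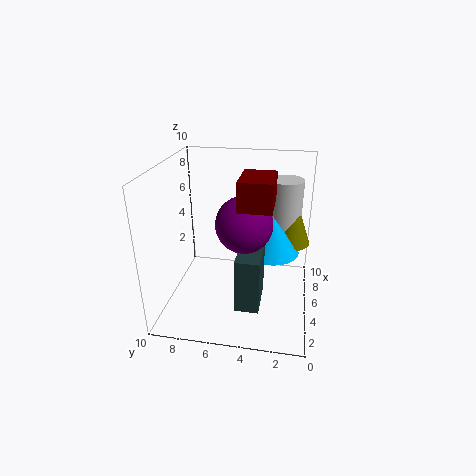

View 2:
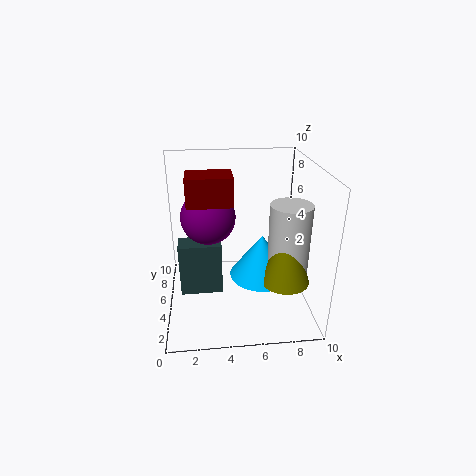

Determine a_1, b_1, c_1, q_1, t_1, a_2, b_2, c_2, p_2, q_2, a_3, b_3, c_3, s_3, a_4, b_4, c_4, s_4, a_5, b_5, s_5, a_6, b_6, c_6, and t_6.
a_1 = 1.75, b_1 = 2.5, c_1 = 8.25, q_1 = 2, t_1 = 1.75, a_2 = 1, b_2 = 3, c_2 = 2, p_2 = 2.75, q_2 = 1.5, a_3 = 6.25, b_3 = 2.75, c_3 = 3.5, s_3 = 2, a_4 = 7.75, b_4 = 2, c_4 = 4, s_4 = 1.25, a_5 = 3, b_5 = 4.25, s_5 = 1.75, a_6 = 7.5, b_6 = 1.5, c_6 = 3.75, t_6 = 4.25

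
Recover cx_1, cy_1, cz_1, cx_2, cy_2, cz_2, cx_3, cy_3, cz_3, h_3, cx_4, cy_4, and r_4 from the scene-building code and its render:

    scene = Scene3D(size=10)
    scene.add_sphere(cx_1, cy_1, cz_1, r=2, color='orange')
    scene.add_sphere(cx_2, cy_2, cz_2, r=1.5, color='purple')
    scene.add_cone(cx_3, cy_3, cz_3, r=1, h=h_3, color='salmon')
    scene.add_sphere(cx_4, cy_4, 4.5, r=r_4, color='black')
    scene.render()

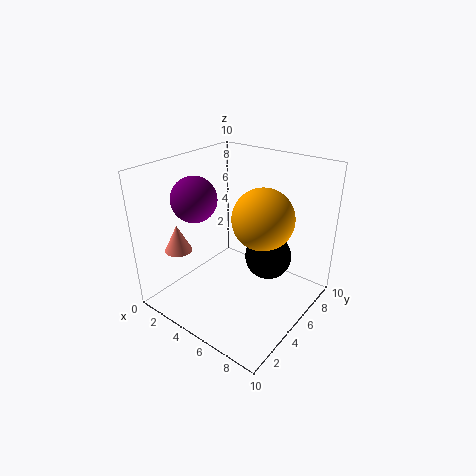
cx_1 = 7, cy_1 = 5, cz_1 = 7, cx_2 = 3, cy_2 = 3, cz_2 = 8, cx_3 = 1, cy_3 = 3, cz_3 = 3.5, h_3 = 2, cx_4 = 7.5, cy_4 = 5, r_4 = 1.5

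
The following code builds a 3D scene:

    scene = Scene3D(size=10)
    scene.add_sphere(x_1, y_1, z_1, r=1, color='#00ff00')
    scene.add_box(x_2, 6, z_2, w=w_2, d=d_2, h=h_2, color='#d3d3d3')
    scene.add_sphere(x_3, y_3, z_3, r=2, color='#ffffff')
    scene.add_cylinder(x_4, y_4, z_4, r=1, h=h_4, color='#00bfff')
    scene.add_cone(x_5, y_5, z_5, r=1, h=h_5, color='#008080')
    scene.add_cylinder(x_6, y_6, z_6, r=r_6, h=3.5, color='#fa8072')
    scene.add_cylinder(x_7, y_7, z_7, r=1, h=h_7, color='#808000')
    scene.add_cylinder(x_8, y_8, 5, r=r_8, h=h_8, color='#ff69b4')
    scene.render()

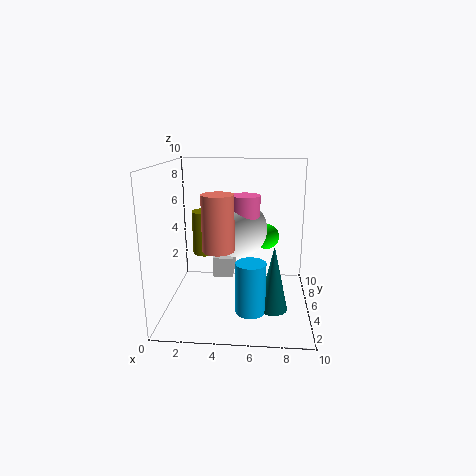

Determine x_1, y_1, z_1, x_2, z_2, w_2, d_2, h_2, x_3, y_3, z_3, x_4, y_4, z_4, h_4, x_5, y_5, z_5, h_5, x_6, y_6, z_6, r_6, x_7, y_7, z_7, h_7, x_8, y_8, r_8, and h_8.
x_1 = 7, y_1 = 8.5, z_1 = 4, x_2 = 3, z_2 = 1.5, w_2 = 1.5, d_2 = 3, h_2 = 1.5, x_3 = 5, y_3 = 5.5, z_3 = 5.5, x_4 = 6, y_4 = 3, z_4 = 0.5, h_4 = 3.5, x_5 = 7.5, y_5 = 3.5, z_5 = 0.5, h_5 = 4.5, x_6 = 4, y_6 = 2.5, z_6 = 5, r_6 = 1, x_7 = 2, y_7 = 8.5, z_7 = 2.5, h_7 = 3.5, x_8 = 5.5, y_8 = 5, r_8 = 1, h_8 = 3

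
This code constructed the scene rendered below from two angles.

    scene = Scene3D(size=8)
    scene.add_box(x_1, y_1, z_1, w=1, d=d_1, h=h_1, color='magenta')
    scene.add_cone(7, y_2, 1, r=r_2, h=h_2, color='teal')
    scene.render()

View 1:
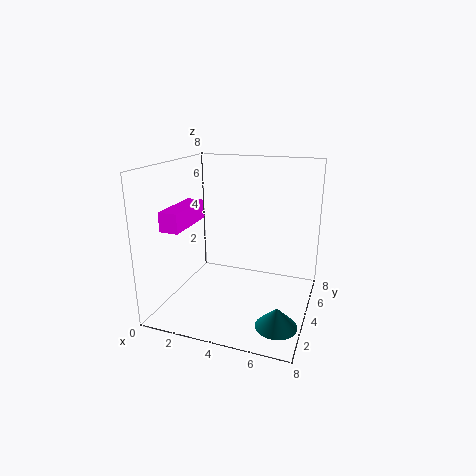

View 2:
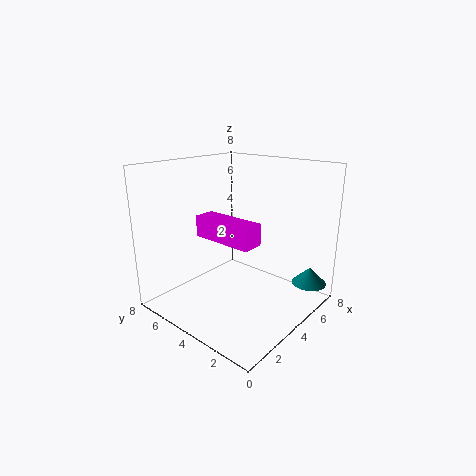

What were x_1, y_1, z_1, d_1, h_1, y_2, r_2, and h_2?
x_1 = 1
y_1 = 1
z_1 = 5
d_1 = 3
h_1 = 1
y_2 = 1
r_2 = 1
h_2 = 1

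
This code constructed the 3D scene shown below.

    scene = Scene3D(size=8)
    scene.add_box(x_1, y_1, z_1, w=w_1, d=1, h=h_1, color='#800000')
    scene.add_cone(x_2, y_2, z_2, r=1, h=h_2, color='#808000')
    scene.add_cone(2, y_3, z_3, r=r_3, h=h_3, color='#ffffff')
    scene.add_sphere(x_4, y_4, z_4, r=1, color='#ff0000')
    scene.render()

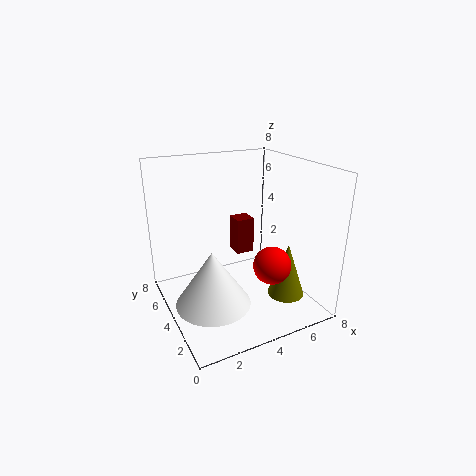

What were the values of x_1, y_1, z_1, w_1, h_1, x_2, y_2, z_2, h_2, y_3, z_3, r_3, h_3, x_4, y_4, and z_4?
x_1 = 4; y_1 = 4; z_1 = 3; w_1 = 1; h_1 = 2; x_2 = 6; y_2 = 2; z_2 = 1; h_2 = 3; y_3 = 3; z_3 = 1; r_3 = 2; h_3 = 3; x_4 = 5; y_4 = 2; z_4 = 3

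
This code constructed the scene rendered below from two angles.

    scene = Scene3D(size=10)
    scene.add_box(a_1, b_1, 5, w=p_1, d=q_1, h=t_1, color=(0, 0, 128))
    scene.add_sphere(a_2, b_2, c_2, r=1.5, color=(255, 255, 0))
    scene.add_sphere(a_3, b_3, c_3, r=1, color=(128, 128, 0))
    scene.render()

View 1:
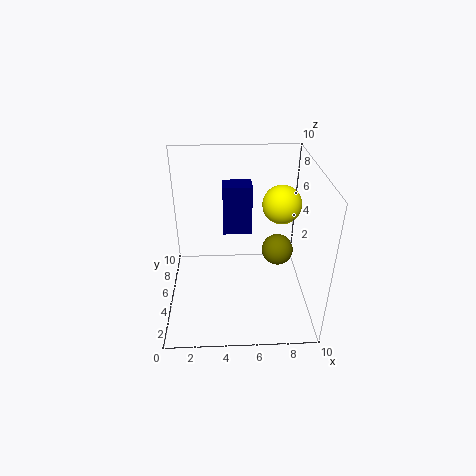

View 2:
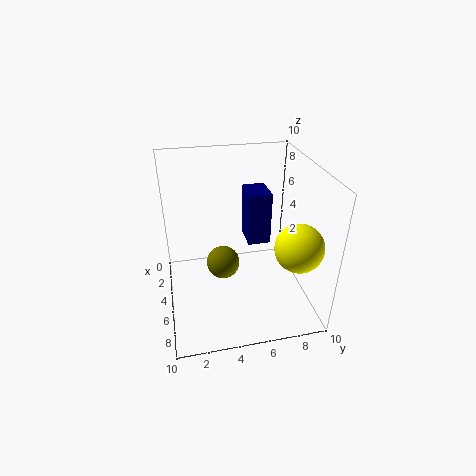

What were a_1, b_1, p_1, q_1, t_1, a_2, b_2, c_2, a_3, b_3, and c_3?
a_1 = 4, b_1 = 5.5, p_1 = 2, q_1 = 1.5, t_1 = 3.5, a_2 = 8.5, b_2 = 8, c_2 = 6, a_3 = 7.5, b_3 = 3.5, c_3 = 5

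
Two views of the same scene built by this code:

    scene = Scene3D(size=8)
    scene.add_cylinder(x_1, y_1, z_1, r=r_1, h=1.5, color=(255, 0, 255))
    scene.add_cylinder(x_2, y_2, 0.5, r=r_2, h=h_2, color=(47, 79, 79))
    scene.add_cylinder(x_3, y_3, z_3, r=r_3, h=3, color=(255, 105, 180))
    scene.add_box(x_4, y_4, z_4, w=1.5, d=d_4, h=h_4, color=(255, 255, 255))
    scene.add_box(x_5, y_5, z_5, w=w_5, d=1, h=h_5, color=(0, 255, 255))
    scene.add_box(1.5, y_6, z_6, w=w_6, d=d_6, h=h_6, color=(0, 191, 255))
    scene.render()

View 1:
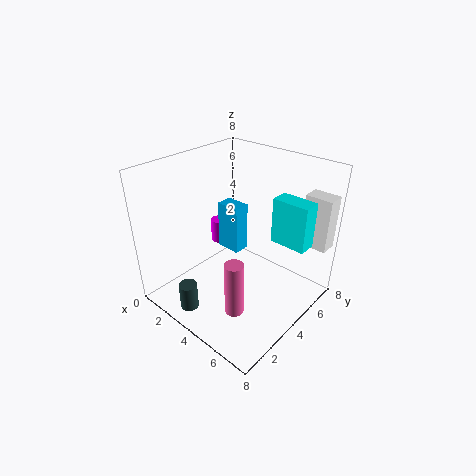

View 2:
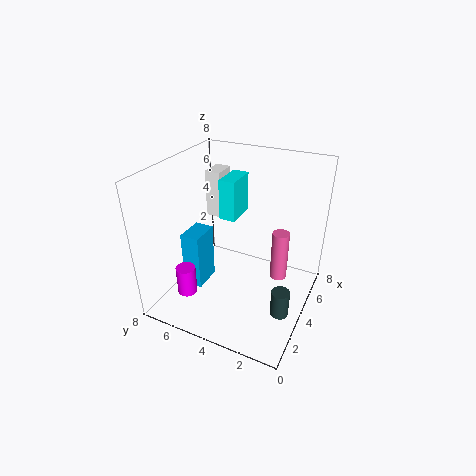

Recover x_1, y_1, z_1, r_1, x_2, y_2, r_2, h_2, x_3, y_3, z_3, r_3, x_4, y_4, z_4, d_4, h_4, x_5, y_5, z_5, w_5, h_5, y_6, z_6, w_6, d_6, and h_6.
x_1 = 1
y_1 = 5.5
z_1 = 2
r_1 = 0.5
x_2 = 3
y_2 = 1
r_2 = 0.5
h_2 = 1.5
x_3 = 5.5
y_3 = 2
z_3 = 1
r_3 = 0.5
x_4 = 6.5
y_4 = 6.5
z_4 = 3.5
d_4 = 1
h_4 = 3
x_5 = 5.5
y_5 = 5
z_5 = 4
w_5 = 2
h_5 = 2.5
y_6 = 5
z_6 = 2
w_6 = 1.5
d_6 = 1
h_6 = 3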